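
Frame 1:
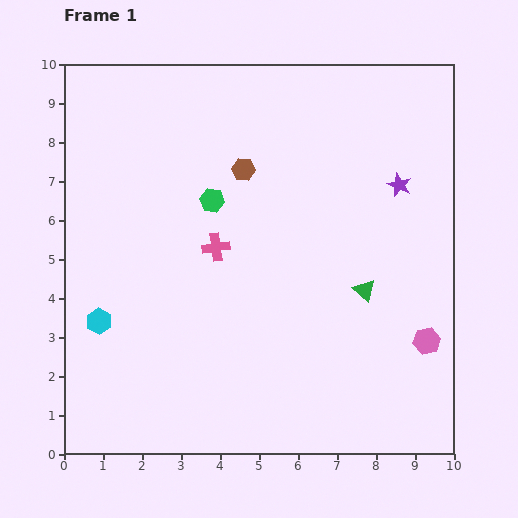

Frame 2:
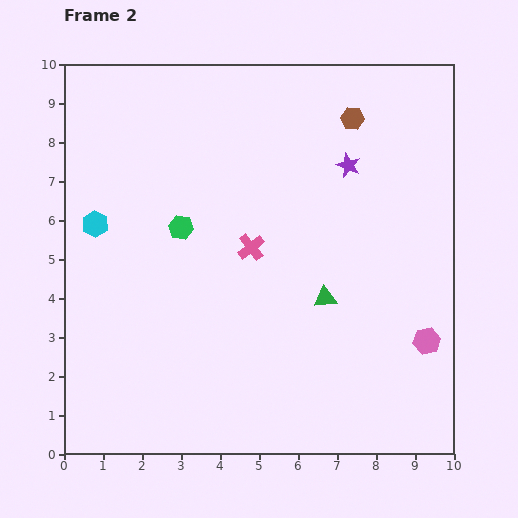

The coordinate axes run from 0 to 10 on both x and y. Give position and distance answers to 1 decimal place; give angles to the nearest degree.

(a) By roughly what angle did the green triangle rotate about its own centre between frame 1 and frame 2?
48° counter-clockwise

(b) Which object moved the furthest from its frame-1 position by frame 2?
the brown hexagon

(moved 3.1; next 2.5)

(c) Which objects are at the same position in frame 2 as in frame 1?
the pink hexagon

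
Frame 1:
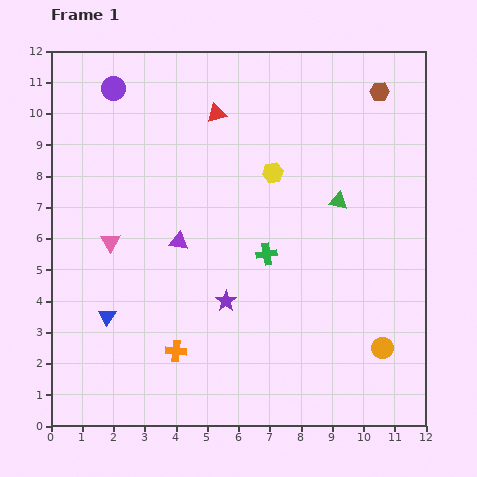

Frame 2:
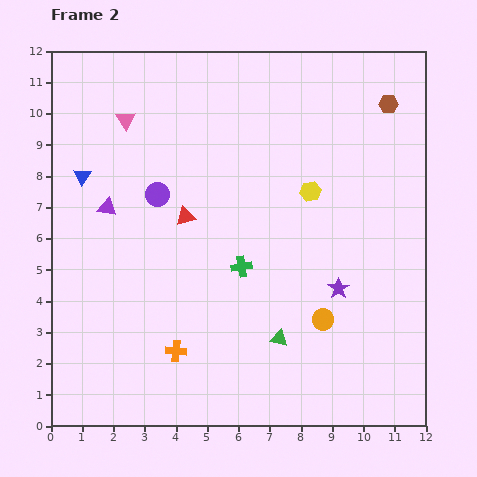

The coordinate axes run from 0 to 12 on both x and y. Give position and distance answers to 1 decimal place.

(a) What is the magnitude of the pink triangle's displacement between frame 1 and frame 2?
3.9

The pink triangle moved from (1.9, 5.9) to (2.4, 9.8), a distance of √(0.5² + 3.9²) ≈ 3.9.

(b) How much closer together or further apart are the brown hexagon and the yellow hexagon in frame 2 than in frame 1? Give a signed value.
-0.5

Distance in frame 1: 4.3. Distance in frame 2: 3.8.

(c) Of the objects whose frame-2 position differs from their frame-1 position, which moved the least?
the brown hexagon

(moved 0.5)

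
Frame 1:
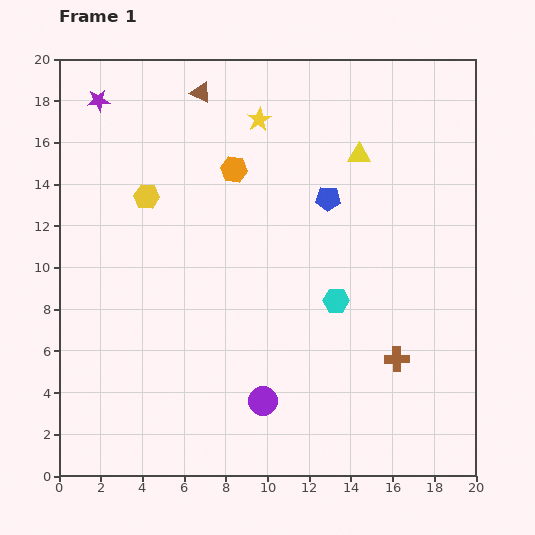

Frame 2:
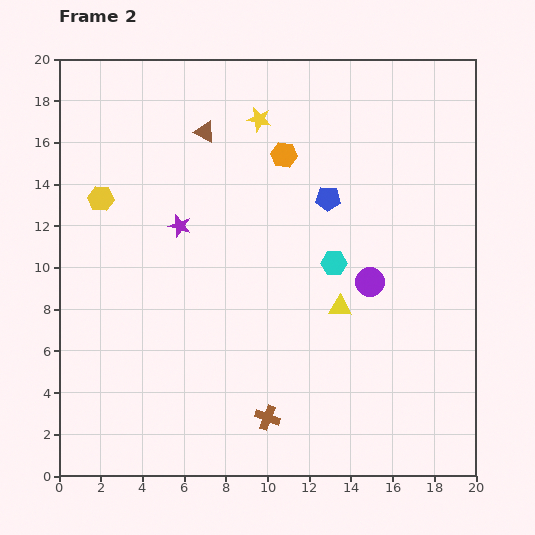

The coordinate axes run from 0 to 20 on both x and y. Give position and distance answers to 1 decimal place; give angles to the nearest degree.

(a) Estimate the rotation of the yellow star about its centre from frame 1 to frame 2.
30° counter-clockwise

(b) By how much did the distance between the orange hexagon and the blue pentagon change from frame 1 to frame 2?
-1.7

Distance in frame 1: 4.7. Distance in frame 2: 3.0.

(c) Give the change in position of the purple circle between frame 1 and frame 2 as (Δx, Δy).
(5.1, 5.7)

The purple circle was at (9.8, 3.6) in frame 1 and (14.9, 9.3) in frame 2.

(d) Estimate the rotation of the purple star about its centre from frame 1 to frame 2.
22° clockwise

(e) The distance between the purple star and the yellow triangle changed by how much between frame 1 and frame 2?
-4.2

Distance in frame 1: 12.8. Distance in frame 2: 8.6.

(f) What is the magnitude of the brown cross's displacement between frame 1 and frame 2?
6.8

The brown cross moved from (16.2, 5.6) to (10.0, 2.8), a distance of √(6.2² + 2.8²) ≈ 6.8.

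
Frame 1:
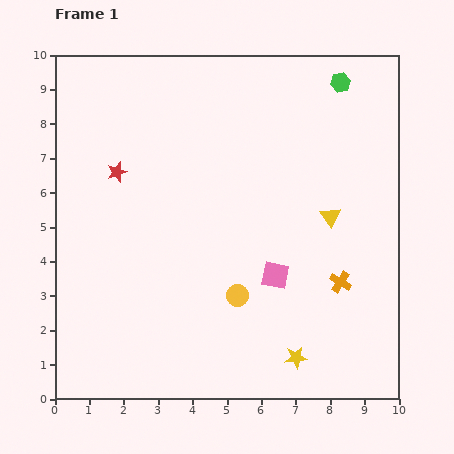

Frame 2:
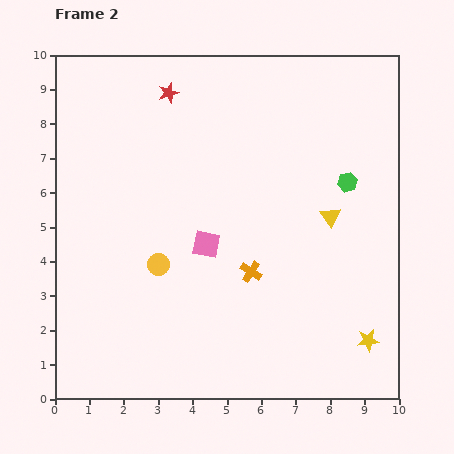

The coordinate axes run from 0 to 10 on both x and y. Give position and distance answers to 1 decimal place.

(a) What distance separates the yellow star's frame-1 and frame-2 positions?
2.2

The yellow star moved from (7.0, 1.2) to (9.1, 1.7), a distance of √(2.1² + 0.5²) ≈ 2.2.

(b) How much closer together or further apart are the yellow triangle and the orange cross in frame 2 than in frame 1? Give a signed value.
+0.9

Distance in frame 1: 1.9. Distance in frame 2: 2.8.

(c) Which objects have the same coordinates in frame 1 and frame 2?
the yellow triangle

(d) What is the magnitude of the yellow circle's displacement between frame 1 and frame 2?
2.5

The yellow circle moved from (5.3, 3.0) to (3.0, 3.9), a distance of √(2.3² + 0.9²) ≈ 2.5.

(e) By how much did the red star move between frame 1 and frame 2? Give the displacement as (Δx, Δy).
(1.5, 2.3)

The red star was at (1.8, 6.6) in frame 1 and (3.3, 8.9) in frame 2.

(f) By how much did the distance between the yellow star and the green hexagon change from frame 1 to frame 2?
-3.5

Distance in frame 1: 8.1. Distance in frame 2: 4.6.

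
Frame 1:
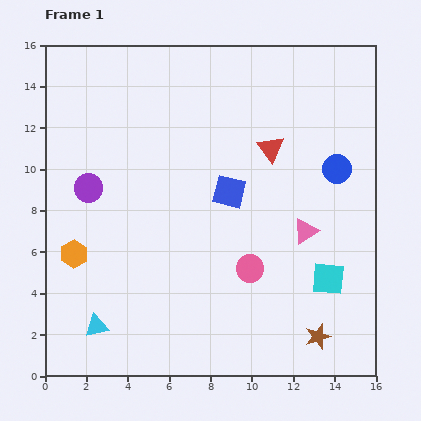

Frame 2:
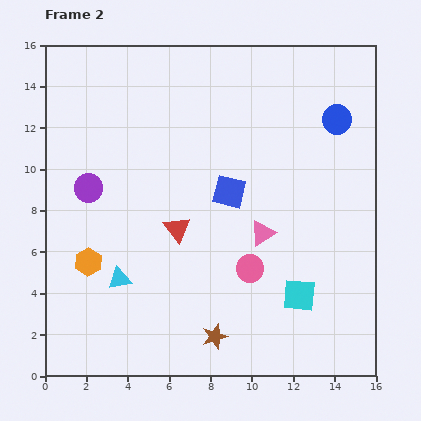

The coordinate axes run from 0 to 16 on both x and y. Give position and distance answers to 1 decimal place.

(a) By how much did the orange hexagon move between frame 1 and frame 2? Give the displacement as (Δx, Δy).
(0.7, -0.4)

The orange hexagon was at (1.4, 5.9) in frame 1 and (2.1, 5.5) in frame 2.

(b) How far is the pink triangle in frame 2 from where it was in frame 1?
2.1

The pink triangle moved from (12.6, 7.0) to (10.5, 6.9), a distance of √(2.1² + 0.1²) ≈ 2.1.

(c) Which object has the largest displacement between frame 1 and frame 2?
the red triangle

(moved 6.0; next 5.0)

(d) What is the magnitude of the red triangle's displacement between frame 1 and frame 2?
6.0

The red triangle moved from (10.9, 11.0) to (6.4, 7.1), a distance of √(4.5² + 3.9²) ≈ 6.0.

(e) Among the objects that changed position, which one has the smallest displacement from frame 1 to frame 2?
the orange hexagon

(moved 0.8)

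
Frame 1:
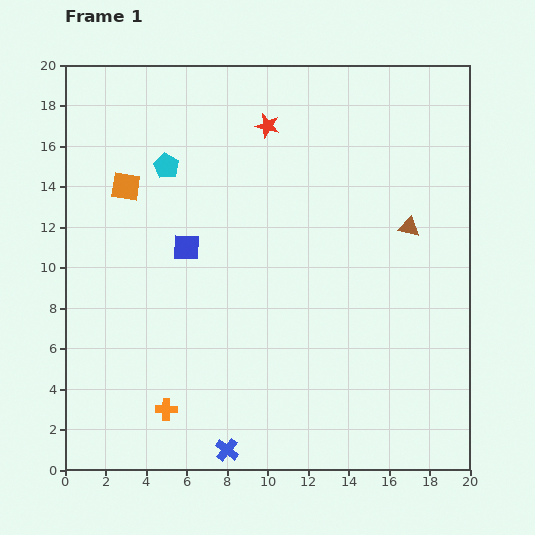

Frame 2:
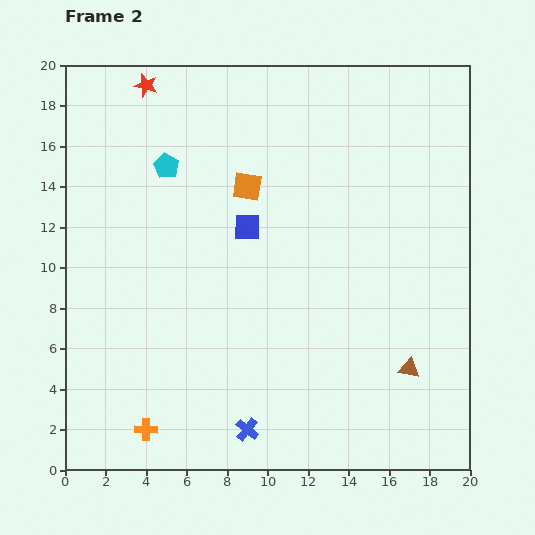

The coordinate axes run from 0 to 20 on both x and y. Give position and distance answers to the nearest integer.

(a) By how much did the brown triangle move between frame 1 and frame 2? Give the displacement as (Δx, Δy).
(0, -7)

The brown triangle was at (17, 12) in frame 1 and (17, 5) in frame 2.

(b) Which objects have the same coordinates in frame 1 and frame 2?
the cyan pentagon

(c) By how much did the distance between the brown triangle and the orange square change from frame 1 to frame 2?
-2

Distance in frame 1: 14. Distance in frame 2: 12.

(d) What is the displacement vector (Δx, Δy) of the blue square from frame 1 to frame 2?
(3, 1)

The blue square was at (6, 11) in frame 1 and (9, 12) in frame 2.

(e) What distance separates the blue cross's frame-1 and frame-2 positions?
1

The blue cross moved from (8, 1) to (9, 2), a distance of √(1² + 1²) ≈ 1.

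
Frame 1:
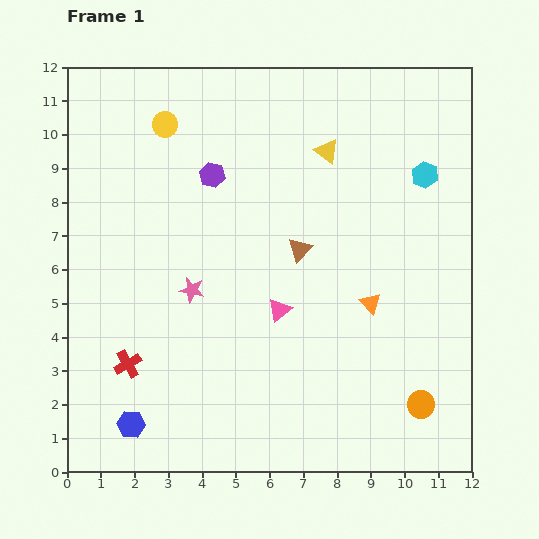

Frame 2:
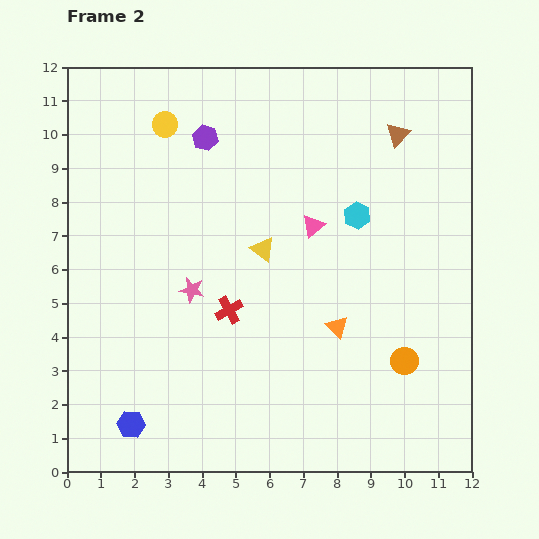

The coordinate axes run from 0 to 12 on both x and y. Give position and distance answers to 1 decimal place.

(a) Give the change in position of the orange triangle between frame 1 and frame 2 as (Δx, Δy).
(-1.0, -0.7)

The orange triangle was at (9.0, 5.0) in frame 1 and (8.0, 4.3) in frame 2.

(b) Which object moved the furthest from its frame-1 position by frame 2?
the brown triangle

(moved 4.5; next 3.5)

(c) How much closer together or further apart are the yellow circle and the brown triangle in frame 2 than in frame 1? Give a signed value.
+1.5

Distance in frame 1: 5.4. Distance in frame 2: 6.9.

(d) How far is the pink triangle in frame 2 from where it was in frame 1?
2.7

The pink triangle moved from (6.3, 4.8) to (7.3, 7.3), a distance of √(1.0² + 2.5²) ≈ 2.7.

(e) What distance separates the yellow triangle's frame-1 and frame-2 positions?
3.5

The yellow triangle moved from (7.7, 9.5) to (5.8, 6.6), a distance of √(1.9² + 2.9²) ≈ 3.5.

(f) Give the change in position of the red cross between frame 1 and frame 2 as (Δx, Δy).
(3.0, 1.6)

The red cross was at (1.8, 3.2) in frame 1 and (4.8, 4.8) in frame 2.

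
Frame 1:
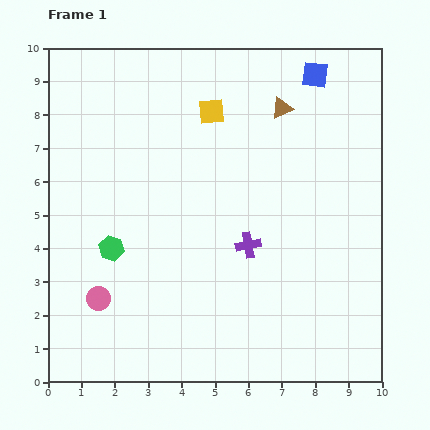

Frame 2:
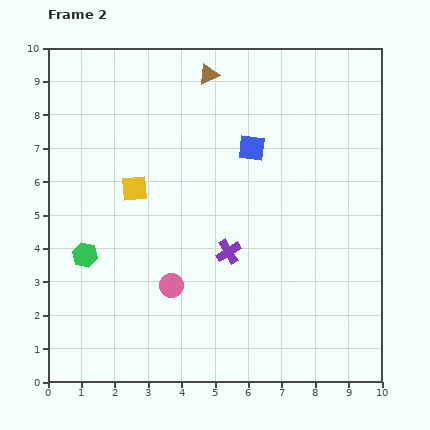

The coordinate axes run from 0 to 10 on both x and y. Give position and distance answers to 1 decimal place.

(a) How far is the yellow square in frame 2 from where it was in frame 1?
3.3

The yellow square moved from (4.9, 8.1) to (2.6, 5.8), a distance of √(2.3² + 2.3²) ≈ 3.3.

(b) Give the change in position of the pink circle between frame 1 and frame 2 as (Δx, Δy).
(2.2, 0.4)

The pink circle was at (1.5, 2.5) in frame 1 and (3.7, 2.9) in frame 2.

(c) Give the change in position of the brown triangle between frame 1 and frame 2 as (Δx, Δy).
(-2.2, 1.0)

The brown triangle was at (7.0, 8.2) in frame 1 and (4.8, 9.2) in frame 2.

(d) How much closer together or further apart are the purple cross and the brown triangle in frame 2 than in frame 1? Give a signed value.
+1.1

Distance in frame 1: 4.2. Distance in frame 2: 5.3.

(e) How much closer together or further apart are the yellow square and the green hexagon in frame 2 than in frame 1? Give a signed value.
-2.6

Distance in frame 1: 5.1. Distance in frame 2: 2.5.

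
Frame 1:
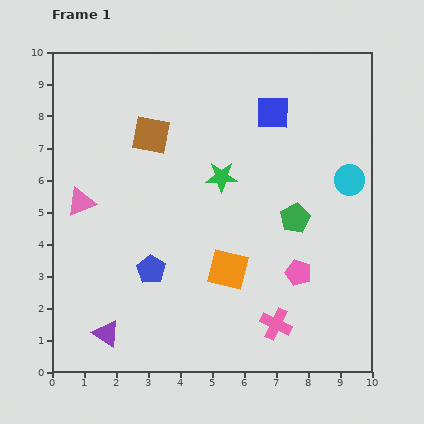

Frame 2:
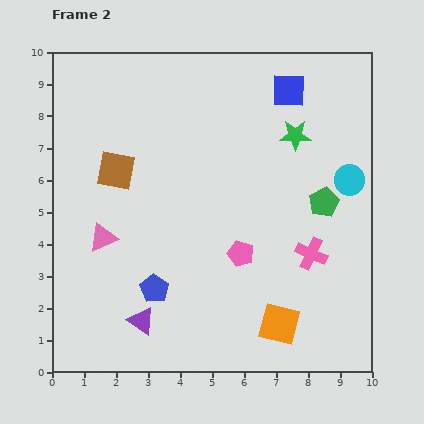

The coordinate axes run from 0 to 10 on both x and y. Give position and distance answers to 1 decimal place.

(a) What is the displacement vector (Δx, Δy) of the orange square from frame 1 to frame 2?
(1.6, -1.7)

The orange square was at (5.5, 3.2) in frame 1 and (7.1, 1.5) in frame 2.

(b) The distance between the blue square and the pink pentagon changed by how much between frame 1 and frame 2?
+0.2

Distance in frame 1: 5.1. Distance in frame 2: 5.3.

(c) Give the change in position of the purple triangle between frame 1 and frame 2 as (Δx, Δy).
(1.1, 0.4)

The purple triangle was at (1.7, 1.2) in frame 1 and (2.8, 1.6) in frame 2.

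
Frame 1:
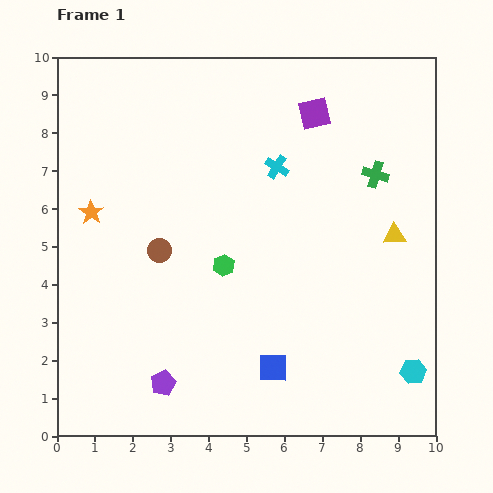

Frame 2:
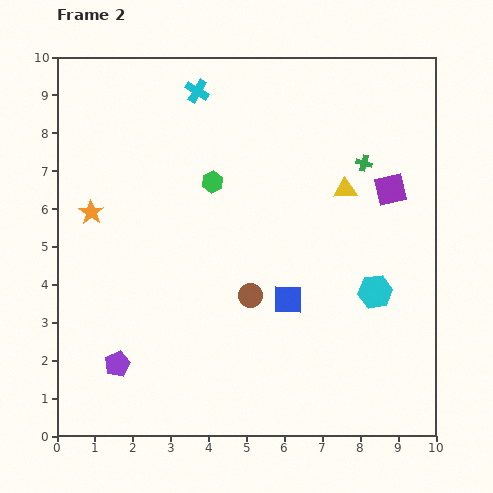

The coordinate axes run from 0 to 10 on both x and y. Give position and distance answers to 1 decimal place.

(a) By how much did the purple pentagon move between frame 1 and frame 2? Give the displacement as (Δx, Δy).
(-1.2, 0.5)

The purple pentagon was at (2.8, 1.4) in frame 1 and (1.6, 1.9) in frame 2.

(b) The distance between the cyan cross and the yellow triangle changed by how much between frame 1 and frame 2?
+1.1

Distance in frame 1: 3.6. Distance in frame 2: 4.7.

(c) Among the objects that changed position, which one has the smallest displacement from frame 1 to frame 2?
the green cross

(moved 0.4)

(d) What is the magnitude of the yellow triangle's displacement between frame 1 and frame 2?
1.8

The yellow triangle moved from (8.9, 5.3) to (7.6, 6.5), a distance of √(1.3² + 1.2²) ≈ 1.8.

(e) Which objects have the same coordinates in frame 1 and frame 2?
the orange star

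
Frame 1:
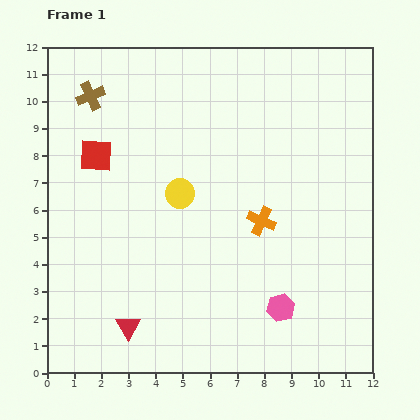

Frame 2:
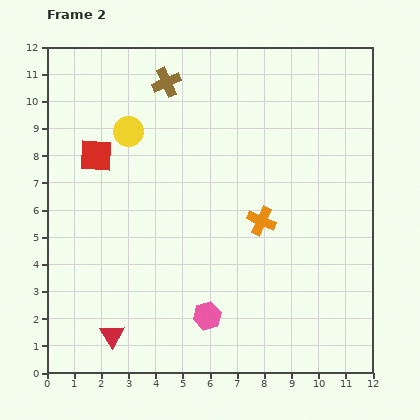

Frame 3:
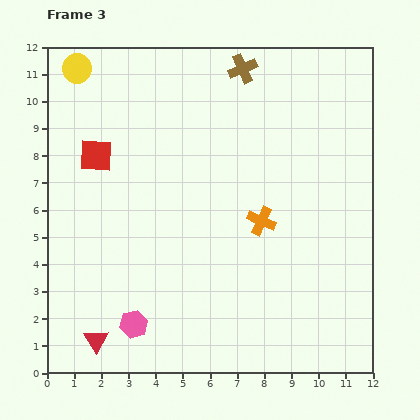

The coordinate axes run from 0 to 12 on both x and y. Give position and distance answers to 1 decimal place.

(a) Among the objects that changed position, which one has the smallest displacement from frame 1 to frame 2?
the red triangle

(moved 0.7)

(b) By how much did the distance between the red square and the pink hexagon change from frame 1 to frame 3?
-2.4

Distance in frame 1: 8.8. Distance in frame 3: 6.4.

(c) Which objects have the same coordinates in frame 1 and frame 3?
the red square, the orange cross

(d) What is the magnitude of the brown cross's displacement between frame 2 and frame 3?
2.8

The brown cross moved from (4.4, 10.7) to (7.2, 11.2), a distance of √(2.8² + 0.5²) ≈ 2.8.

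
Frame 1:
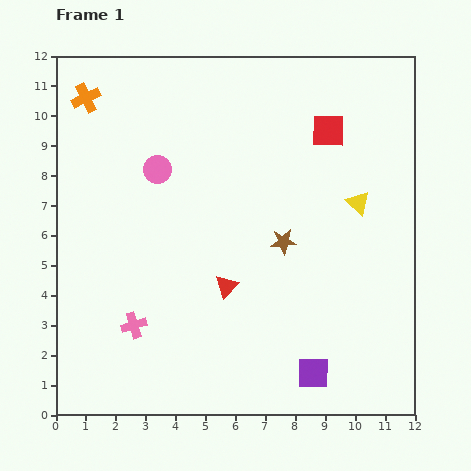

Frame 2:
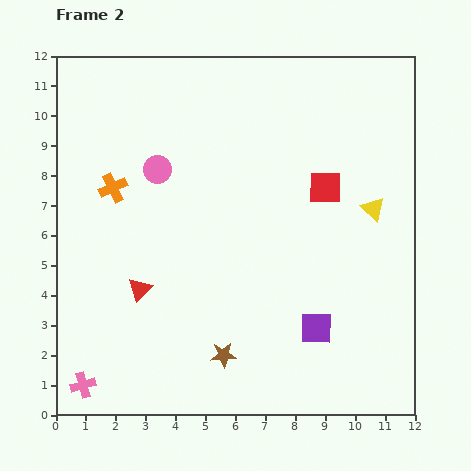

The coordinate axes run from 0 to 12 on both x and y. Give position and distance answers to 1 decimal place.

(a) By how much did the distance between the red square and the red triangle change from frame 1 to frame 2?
+0.9

Distance in frame 1: 6.2. Distance in frame 2: 7.1.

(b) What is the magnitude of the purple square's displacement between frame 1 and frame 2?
1.5

The purple square moved from (8.6, 1.4) to (8.7, 2.9), a distance of √(0.1² + 1.5²) ≈ 1.5.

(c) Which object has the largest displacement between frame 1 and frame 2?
the brown star

(moved 4.3; next 3.1)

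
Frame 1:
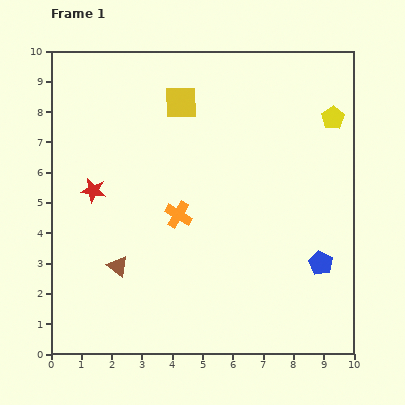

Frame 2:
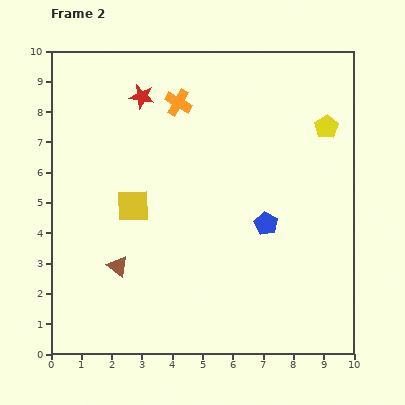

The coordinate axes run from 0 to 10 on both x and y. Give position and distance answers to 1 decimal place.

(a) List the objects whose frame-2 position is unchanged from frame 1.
the brown triangle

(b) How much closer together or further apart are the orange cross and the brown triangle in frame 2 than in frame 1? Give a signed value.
+3.2

Distance in frame 1: 2.6. Distance in frame 2: 5.8.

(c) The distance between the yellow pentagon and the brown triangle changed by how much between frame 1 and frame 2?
-0.3

Distance in frame 1: 8.6. Distance in frame 2: 8.3.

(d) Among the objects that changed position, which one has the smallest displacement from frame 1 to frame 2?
the yellow pentagon

(moved 0.4)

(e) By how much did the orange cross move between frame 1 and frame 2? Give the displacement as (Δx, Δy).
(0.0, 3.7)

The orange cross was at (4.2, 4.6) in frame 1 and (4.2, 8.3) in frame 2.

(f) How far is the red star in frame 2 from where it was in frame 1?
3.5

The red star moved from (1.4, 5.4) to (3.0, 8.5), a distance of √(1.6² + 3.1²) ≈ 3.5.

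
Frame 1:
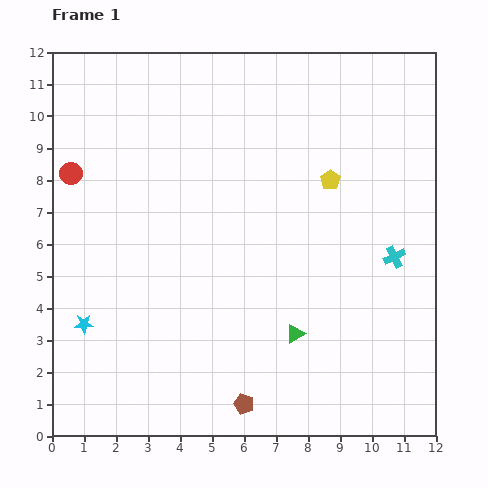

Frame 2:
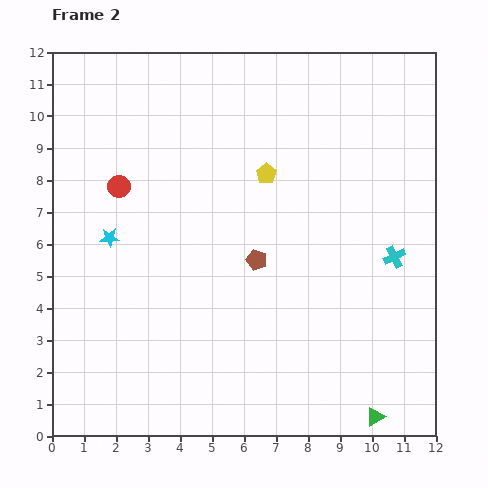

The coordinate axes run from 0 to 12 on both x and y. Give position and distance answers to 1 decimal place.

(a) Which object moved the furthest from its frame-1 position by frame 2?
the brown pentagon

(moved 4.5; next 3.6)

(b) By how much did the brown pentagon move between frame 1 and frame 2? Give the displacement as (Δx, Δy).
(0.4, 4.5)

The brown pentagon was at (6.0, 1.0) in frame 1 and (6.4, 5.5) in frame 2.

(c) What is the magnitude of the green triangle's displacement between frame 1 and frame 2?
3.6

The green triangle moved from (7.6, 3.2) to (10.1, 0.6), a distance of √(2.5² + 2.6²) ≈ 3.6.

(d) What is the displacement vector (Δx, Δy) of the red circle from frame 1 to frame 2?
(1.5, -0.4)

The red circle was at (0.6, 8.2) in frame 1 and (2.1, 7.8) in frame 2.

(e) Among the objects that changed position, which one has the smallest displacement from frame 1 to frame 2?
the red circle

(moved 1.6)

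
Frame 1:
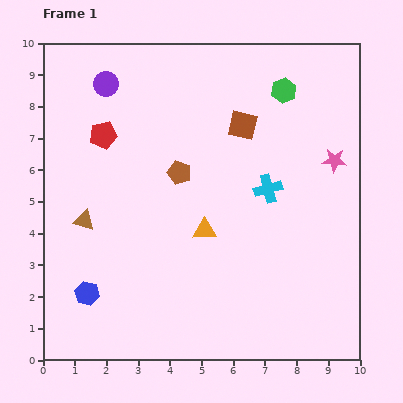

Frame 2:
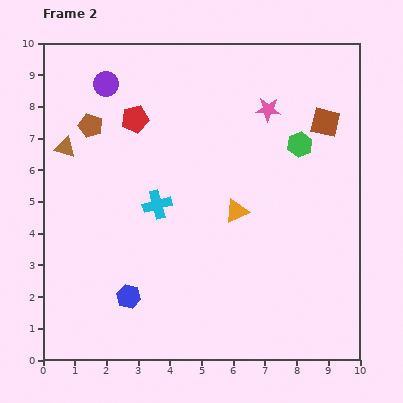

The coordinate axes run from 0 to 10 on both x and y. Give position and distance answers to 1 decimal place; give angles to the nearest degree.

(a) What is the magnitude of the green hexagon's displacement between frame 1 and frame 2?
1.8

The green hexagon moved from (7.6, 8.5) to (8.1, 6.8), a distance of √(0.5² + 1.7²) ≈ 1.8.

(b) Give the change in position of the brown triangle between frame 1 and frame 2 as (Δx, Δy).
(-0.6, 2.3)

The brown triangle was at (1.3, 4.4) in frame 1 and (0.7, 6.7) in frame 2.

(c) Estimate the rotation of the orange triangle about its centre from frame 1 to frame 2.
21° counter-clockwise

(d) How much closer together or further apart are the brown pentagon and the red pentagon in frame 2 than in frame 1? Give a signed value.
-1.3

Distance in frame 1: 2.7. Distance in frame 2: 1.4.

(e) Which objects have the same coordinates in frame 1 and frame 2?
the purple circle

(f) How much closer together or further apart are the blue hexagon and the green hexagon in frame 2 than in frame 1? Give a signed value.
-1.7

Distance in frame 1: 8.9. Distance in frame 2: 7.2.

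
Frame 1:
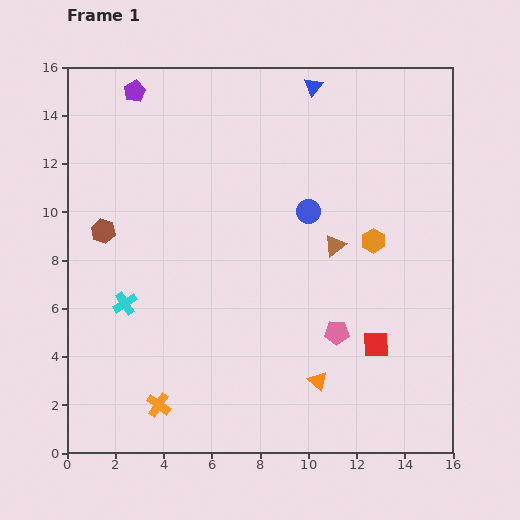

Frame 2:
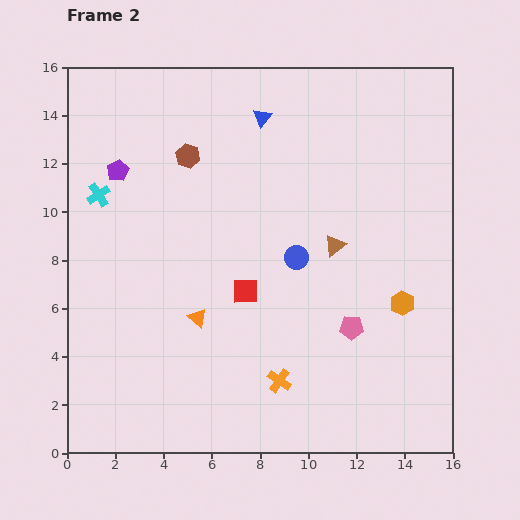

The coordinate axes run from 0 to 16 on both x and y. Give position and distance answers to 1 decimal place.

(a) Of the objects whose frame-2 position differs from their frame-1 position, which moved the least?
the pink pentagon

(moved 0.6)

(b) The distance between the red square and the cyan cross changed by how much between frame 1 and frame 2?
-3.2

Distance in frame 1: 10.5. Distance in frame 2: 7.3.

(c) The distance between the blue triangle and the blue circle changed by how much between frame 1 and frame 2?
+0.8

Distance in frame 1: 5.2. Distance in frame 2: 6.0.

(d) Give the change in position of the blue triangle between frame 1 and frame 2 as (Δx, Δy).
(-2.1, -1.3)

The blue triangle was at (10.2, 15.2) in frame 1 and (8.1, 13.9) in frame 2.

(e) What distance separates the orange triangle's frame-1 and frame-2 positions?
5.6

The orange triangle moved from (10.4, 3.0) to (5.4, 5.6), a distance of √(5.0² + 2.6²) ≈ 5.6.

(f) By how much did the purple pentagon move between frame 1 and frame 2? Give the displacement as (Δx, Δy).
(-0.7, -3.3)

The purple pentagon was at (2.8, 15.0) in frame 1 and (2.1, 11.7) in frame 2.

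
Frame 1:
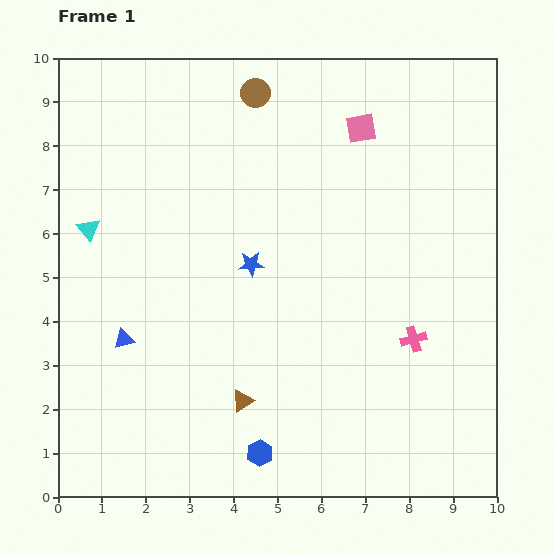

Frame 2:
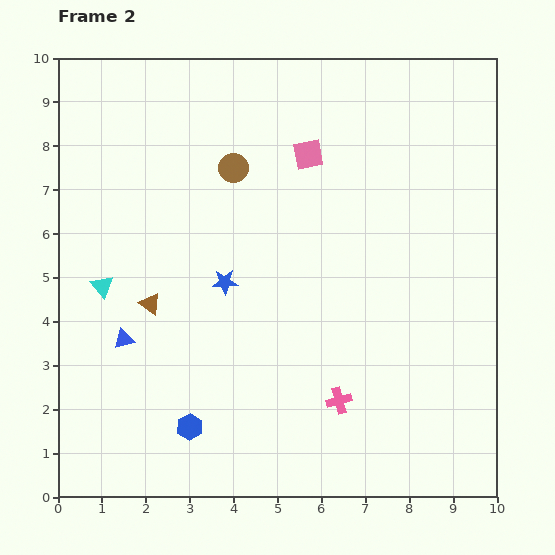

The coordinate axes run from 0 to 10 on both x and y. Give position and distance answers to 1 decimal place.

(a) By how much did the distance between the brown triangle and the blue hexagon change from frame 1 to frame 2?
+1.6

Distance in frame 1: 1.3. Distance in frame 2: 2.9.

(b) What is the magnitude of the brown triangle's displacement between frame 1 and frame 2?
3.0

The brown triangle moved from (4.2, 2.2) to (2.1, 4.4), a distance of √(2.1² + 2.2²) ≈ 3.0.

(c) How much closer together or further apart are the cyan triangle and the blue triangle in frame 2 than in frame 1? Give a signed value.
-1.3

Distance in frame 1: 2.6. Distance in frame 2: 1.3.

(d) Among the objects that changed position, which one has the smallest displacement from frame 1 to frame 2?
the blue star

(moved 0.7)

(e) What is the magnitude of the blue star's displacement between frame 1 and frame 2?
0.7

The blue star moved from (4.4, 5.3) to (3.8, 4.9), a distance of √(0.6² + 0.4²) ≈ 0.7.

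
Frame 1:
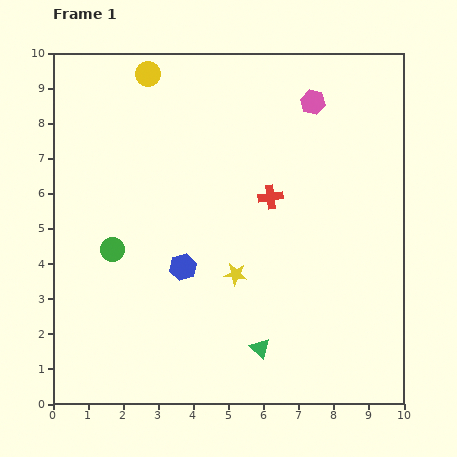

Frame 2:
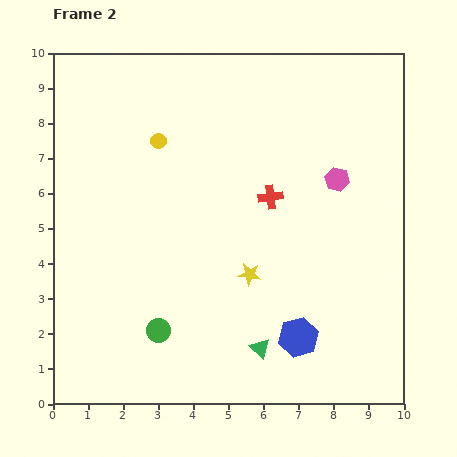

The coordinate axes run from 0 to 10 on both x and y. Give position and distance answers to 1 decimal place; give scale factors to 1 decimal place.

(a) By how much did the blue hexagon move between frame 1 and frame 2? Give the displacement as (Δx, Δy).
(3.3, -2.0)

The blue hexagon was at (3.7, 3.9) in frame 1 and (7.0, 1.9) in frame 2.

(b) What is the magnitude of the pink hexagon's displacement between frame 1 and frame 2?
2.3

The pink hexagon moved from (7.4, 8.6) to (8.1, 6.4), a distance of √(0.7² + 2.2²) ≈ 2.3.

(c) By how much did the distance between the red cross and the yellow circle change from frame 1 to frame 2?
-1.3

Distance in frame 1: 4.9. Distance in frame 2: 3.6.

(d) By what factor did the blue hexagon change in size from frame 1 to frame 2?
1.5×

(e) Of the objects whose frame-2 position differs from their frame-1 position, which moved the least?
the yellow star

(moved 0.4)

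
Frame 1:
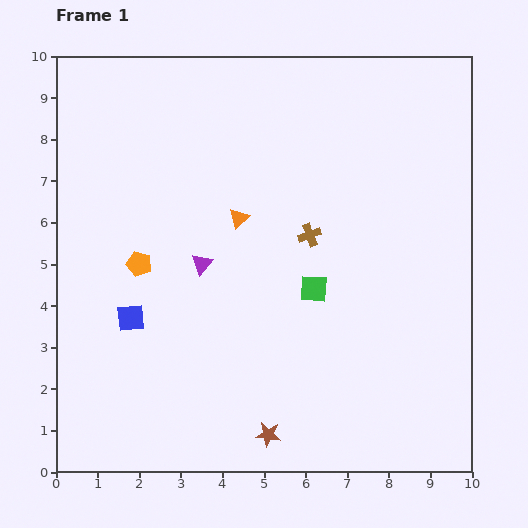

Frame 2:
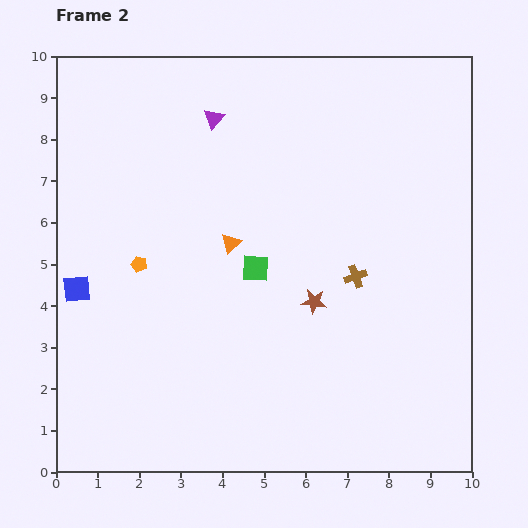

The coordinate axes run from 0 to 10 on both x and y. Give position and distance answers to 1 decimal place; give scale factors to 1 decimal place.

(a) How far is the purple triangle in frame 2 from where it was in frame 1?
3.5

The purple triangle moved from (3.5, 5.0) to (3.8, 8.5), a distance of √(0.3² + 3.5²) ≈ 3.5.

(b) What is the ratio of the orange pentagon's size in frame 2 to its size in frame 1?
0.6×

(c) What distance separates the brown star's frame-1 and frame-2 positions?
3.4

The brown star moved from (5.1, 0.9) to (6.2, 4.1), a distance of √(1.1² + 3.2²) ≈ 3.4.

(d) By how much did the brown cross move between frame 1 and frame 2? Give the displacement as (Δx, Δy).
(1.1, -1.0)

The brown cross was at (6.1, 5.7) in frame 1 and (7.2, 4.7) in frame 2.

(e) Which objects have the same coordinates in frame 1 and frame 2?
the orange pentagon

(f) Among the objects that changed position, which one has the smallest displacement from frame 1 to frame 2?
the orange triangle

(moved 0.6)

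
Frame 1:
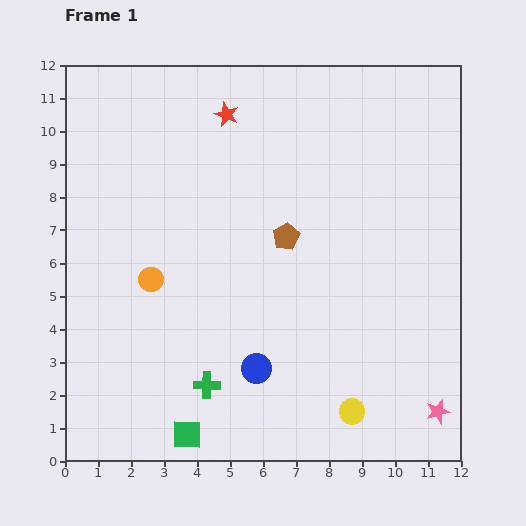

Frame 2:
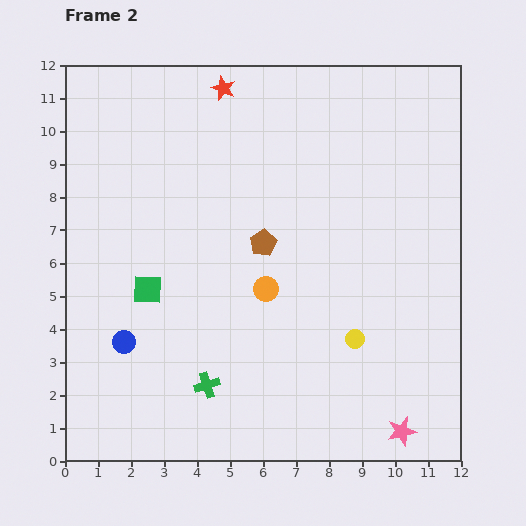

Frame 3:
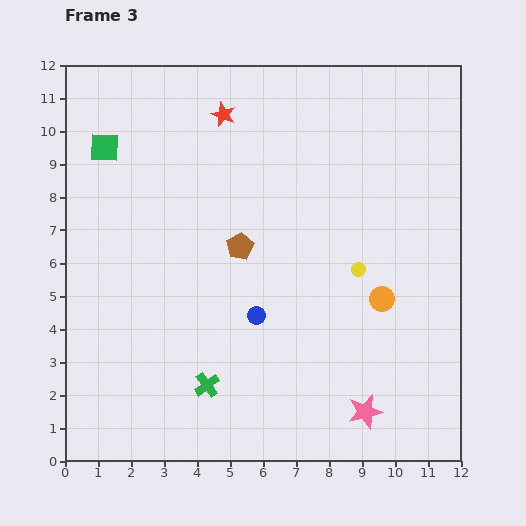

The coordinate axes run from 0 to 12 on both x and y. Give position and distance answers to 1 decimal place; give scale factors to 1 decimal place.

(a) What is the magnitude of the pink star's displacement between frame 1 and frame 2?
1.3

The pink star moved from (11.3, 1.5) to (10.2, 0.9), a distance of √(1.1² + 0.6²) ≈ 1.3.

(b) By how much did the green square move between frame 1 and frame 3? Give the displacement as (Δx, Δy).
(-2.5, 8.7)

The green square was at (3.7, 0.8) in frame 1 and (1.2, 9.5) in frame 3.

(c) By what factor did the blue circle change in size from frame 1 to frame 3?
0.6×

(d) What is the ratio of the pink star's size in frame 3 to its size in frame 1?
1.4×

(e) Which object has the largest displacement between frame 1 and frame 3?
the green square

(moved 9.1; next 7.0)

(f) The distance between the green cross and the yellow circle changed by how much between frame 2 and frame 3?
+1.1

Distance in frame 2: 4.7. Distance in frame 3: 5.8.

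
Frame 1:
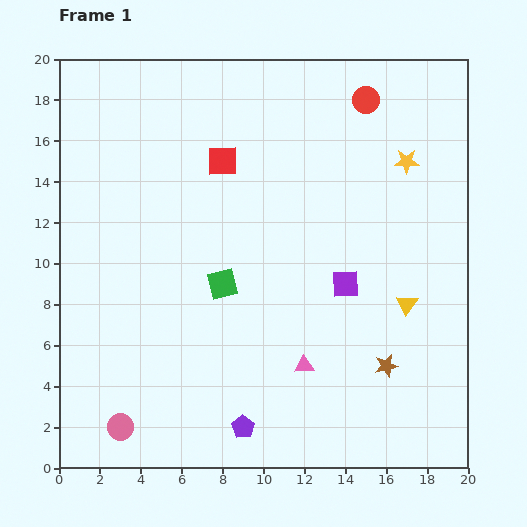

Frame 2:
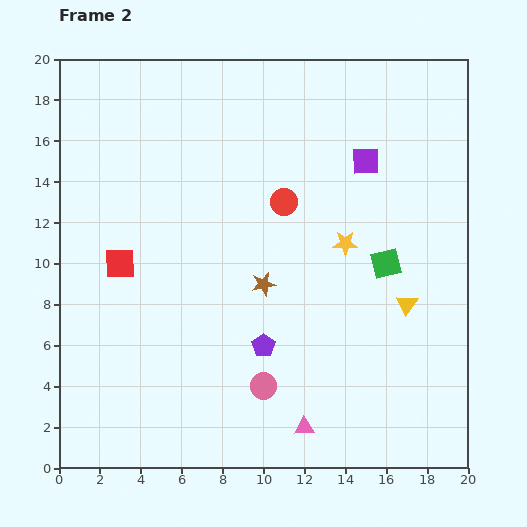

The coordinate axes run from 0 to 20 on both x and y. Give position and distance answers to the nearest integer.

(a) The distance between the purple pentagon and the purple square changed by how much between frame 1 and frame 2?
+1

Distance in frame 1: 9. Distance in frame 2: 10.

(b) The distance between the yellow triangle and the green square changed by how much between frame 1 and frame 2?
-7

Distance in frame 1: 9. Distance in frame 2: 2.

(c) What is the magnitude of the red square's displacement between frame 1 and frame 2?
7

The red square moved from (8, 15) to (3, 10), a distance of √(5² + 5²) ≈ 7.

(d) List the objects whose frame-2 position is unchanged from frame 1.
the yellow triangle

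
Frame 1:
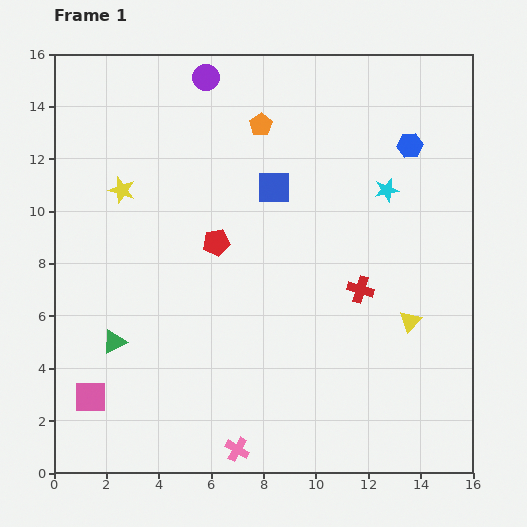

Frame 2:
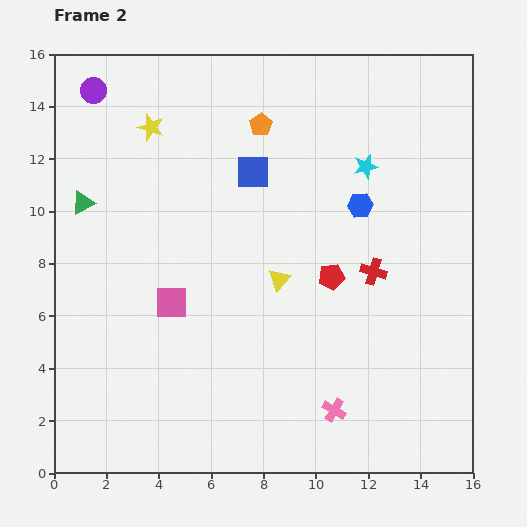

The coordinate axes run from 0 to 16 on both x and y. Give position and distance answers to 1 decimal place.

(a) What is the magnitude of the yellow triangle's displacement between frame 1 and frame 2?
5.2

The yellow triangle moved from (13.6, 5.8) to (8.6, 7.4), a distance of √(5.0² + 1.6²) ≈ 5.2.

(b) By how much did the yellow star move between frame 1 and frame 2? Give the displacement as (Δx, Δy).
(1.1, 2.4)

The yellow star was at (2.6, 10.8) in frame 1 and (3.7, 13.2) in frame 2.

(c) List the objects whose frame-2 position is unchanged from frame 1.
the orange pentagon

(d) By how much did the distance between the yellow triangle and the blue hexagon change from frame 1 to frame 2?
-2.5

Distance in frame 1: 6.7. Distance in frame 2: 4.2.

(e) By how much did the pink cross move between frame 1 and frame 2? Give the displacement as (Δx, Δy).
(3.7, 1.5)

The pink cross was at (7.0, 0.9) in frame 1 and (10.7, 2.4) in frame 2.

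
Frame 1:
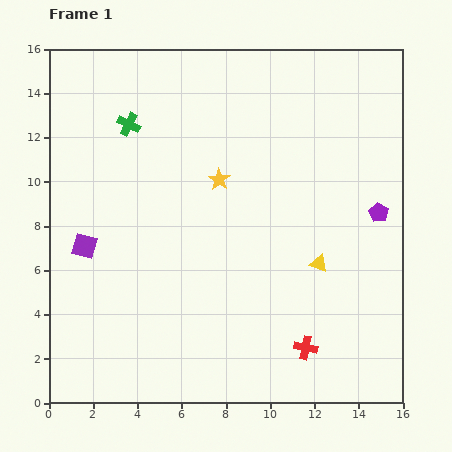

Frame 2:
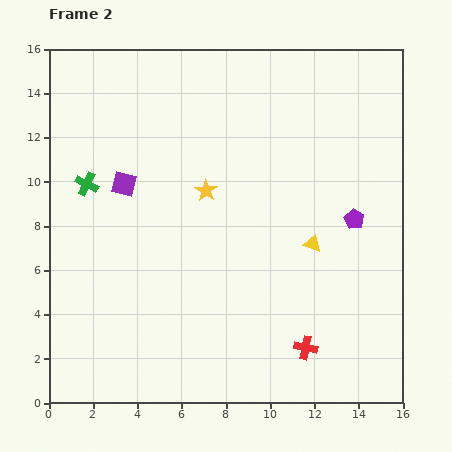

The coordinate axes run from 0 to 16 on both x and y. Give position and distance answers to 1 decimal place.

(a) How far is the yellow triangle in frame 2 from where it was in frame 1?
0.9

The yellow triangle moved from (12.2, 6.3) to (11.9, 7.2), a distance of √(0.3² + 0.9²) ≈ 0.9.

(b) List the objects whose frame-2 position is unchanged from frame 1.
the red cross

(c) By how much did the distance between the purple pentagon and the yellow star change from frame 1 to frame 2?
-0.6

Distance in frame 1: 7.4. Distance in frame 2: 6.8.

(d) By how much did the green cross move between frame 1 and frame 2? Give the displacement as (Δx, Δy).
(-1.9, -2.7)

The green cross was at (3.6, 12.6) in frame 1 and (1.7, 9.9) in frame 2.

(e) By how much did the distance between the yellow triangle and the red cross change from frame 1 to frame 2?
+0.9

Distance in frame 1: 3.8. Distance in frame 2: 4.7.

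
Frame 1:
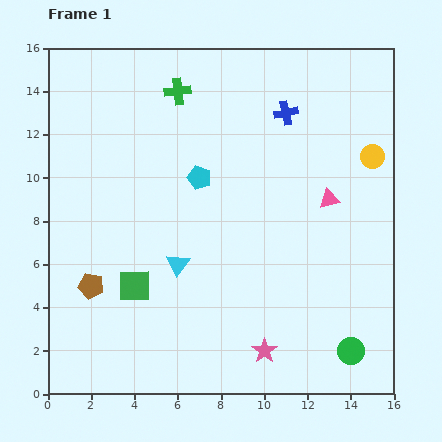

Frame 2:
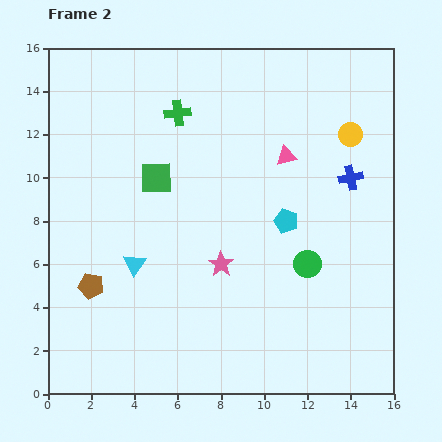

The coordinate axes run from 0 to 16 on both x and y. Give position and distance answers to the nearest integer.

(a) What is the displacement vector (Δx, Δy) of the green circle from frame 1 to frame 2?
(-2, 4)

The green circle was at (14, 2) in frame 1 and (12, 6) in frame 2.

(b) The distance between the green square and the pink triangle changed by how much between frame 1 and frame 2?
-4

Distance in frame 1: 10. Distance in frame 2: 6.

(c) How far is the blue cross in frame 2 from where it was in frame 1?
4

The blue cross moved from (11, 13) to (14, 10), a distance of √(3² + 3²) ≈ 4.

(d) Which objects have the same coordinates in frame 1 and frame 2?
the brown pentagon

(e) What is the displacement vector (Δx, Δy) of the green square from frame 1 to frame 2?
(1, 5)

The green square was at (4, 5) in frame 1 and (5, 10) in frame 2.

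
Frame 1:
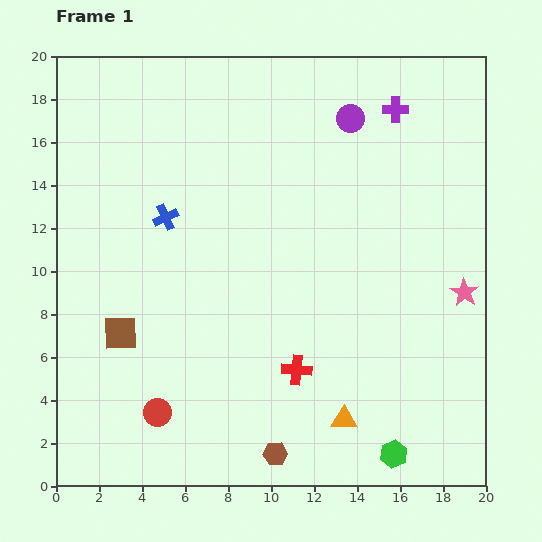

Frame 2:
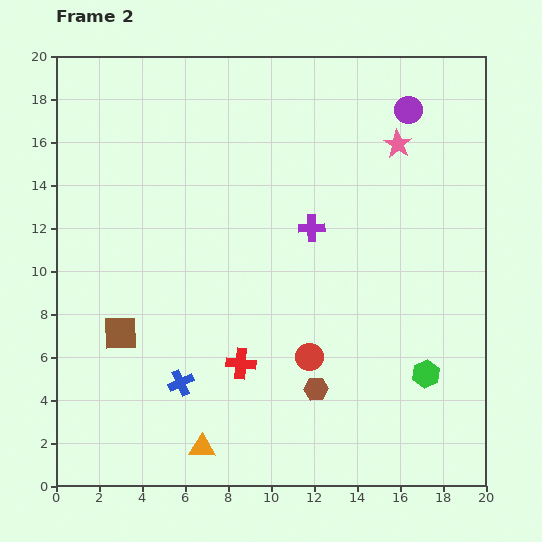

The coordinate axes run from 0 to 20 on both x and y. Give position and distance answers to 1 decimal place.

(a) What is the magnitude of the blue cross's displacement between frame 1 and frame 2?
7.7

The blue cross moved from (5.1, 12.5) to (5.8, 4.8), a distance of √(0.7² + 7.7²) ≈ 7.7.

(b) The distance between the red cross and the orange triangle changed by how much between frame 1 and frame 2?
+1.1

Distance in frame 1: 3.2. Distance in frame 2: 4.3.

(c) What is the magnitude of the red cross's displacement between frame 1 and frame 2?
2.6

The red cross moved from (11.2, 5.4) to (8.6, 5.7), a distance of √(2.6² + 0.3²) ≈ 2.6.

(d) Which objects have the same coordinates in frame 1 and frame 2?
the brown square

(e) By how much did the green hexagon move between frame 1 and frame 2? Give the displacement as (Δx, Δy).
(1.5, 3.7)

The green hexagon was at (15.7, 1.5) in frame 1 and (17.2, 5.2) in frame 2.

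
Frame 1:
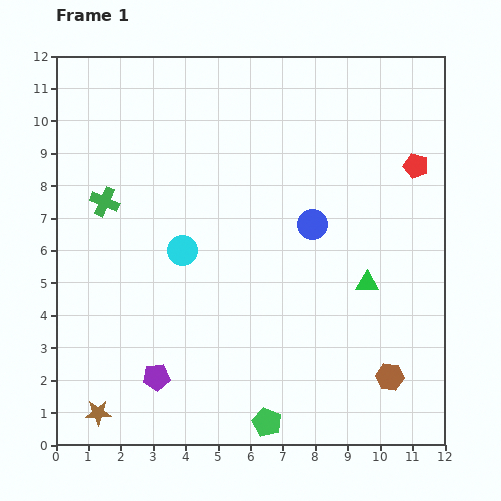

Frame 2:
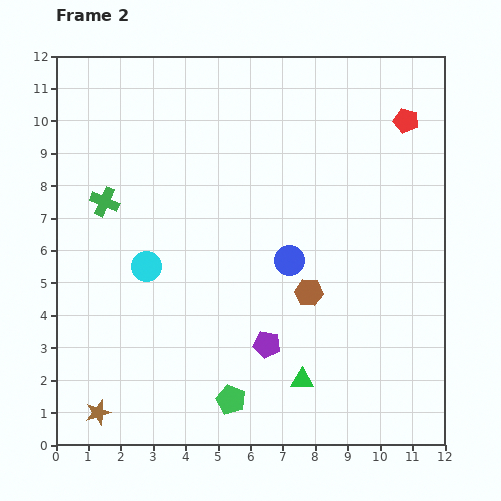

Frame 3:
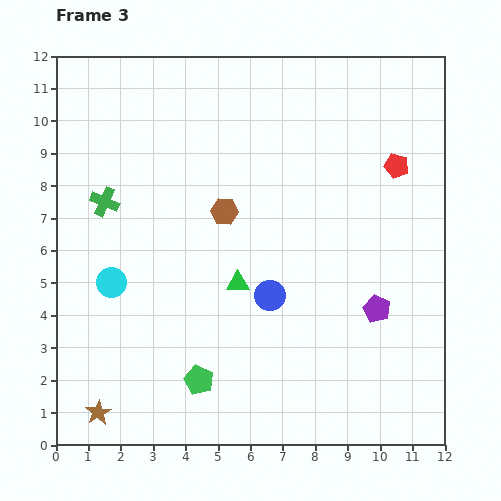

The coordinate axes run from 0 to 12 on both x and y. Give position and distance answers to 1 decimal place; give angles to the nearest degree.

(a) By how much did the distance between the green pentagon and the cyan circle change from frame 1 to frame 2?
-1.0

Distance in frame 1: 5.9. Distance in frame 2: 4.9.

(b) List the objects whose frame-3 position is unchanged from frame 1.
the green cross, the brown star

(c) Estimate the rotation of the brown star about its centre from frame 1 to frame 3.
30° counter-clockwise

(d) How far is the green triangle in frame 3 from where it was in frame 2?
3.6

The green triangle moved from (7.6, 2.0) to (5.6, 5.0), a distance of √(2.0² + 3.0²) ≈ 3.6.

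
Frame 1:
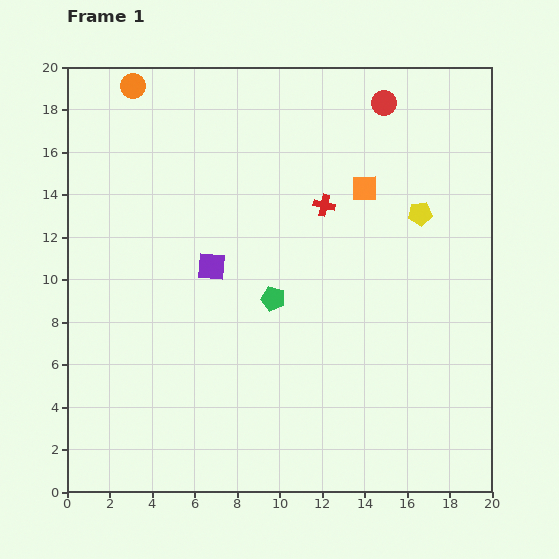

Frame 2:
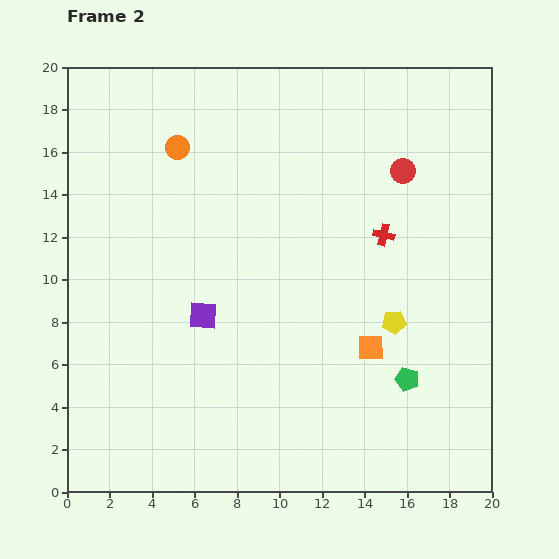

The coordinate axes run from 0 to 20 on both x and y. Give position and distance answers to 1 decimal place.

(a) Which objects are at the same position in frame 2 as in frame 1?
none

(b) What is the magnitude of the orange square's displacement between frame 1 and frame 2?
7.5

The orange square moved from (14.0, 14.3) to (14.3, 6.8), a distance of √(0.3² + 7.5²) ≈ 7.5.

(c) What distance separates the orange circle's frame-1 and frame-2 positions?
3.6

The orange circle moved from (3.1, 19.1) to (5.2, 16.2), a distance of √(2.1² + 2.9²) ≈ 3.6.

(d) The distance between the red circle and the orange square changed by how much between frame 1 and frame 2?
+4.3

Distance in frame 1: 4.1. Distance in frame 2: 8.4.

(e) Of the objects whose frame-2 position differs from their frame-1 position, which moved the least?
the purple square

(moved 2.3)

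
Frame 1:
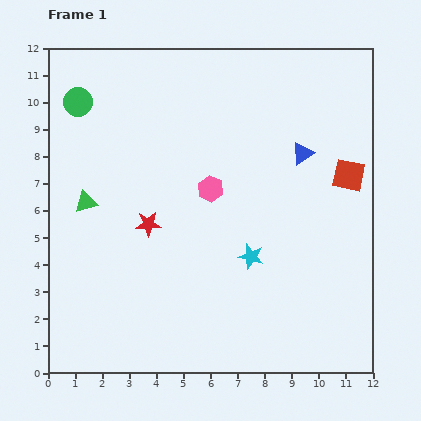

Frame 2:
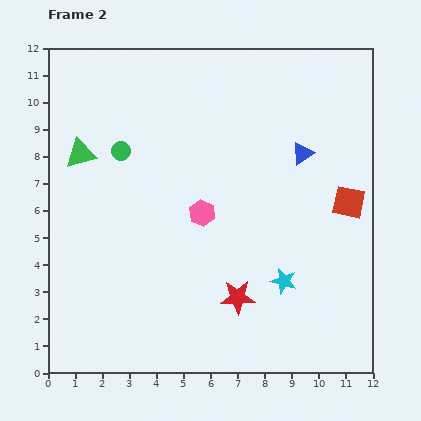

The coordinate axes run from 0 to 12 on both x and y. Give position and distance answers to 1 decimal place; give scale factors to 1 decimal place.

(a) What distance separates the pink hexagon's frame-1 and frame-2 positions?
0.9

The pink hexagon moved from (6.0, 6.8) to (5.7, 5.9), a distance of √(0.3² + 0.9²) ≈ 0.9.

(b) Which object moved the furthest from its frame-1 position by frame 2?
the red star

(moved 4.3; next 2.4)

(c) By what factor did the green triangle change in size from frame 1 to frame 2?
1.4×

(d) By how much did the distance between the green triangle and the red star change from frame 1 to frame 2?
+5.5

Distance in frame 1: 2.4. Distance in frame 2: 7.9.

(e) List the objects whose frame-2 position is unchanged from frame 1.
the blue triangle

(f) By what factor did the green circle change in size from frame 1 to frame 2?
0.6×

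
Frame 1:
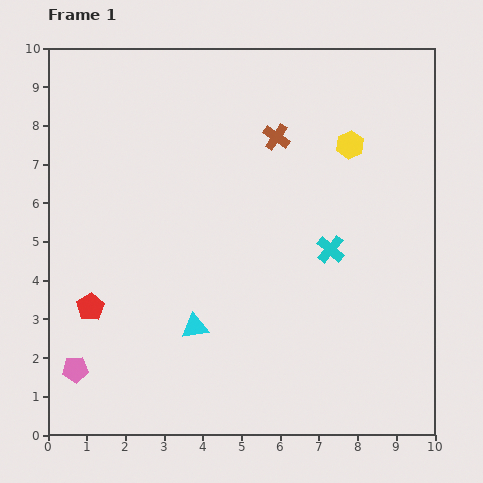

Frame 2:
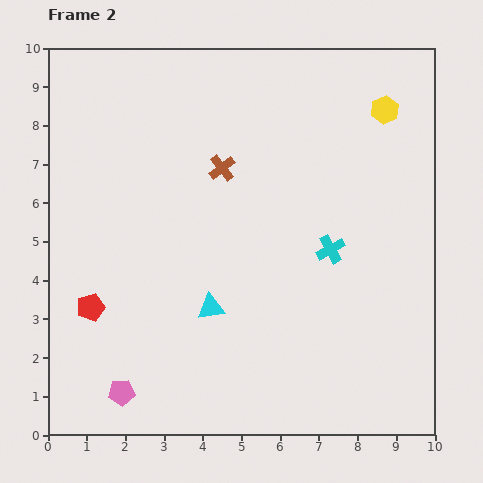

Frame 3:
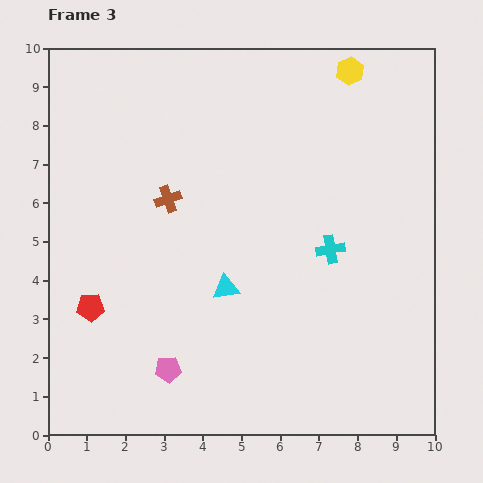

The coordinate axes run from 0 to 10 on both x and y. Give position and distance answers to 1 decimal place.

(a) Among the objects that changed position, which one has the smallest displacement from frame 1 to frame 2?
the cyan triangle

(moved 0.6)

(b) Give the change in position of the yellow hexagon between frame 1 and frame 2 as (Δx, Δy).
(0.9, 0.9)

The yellow hexagon was at (7.8, 7.5) in frame 1 and (8.7, 8.4) in frame 2.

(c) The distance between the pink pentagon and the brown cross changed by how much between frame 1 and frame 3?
-3.5

Distance in frame 1: 7.9. Distance in frame 3: 4.4.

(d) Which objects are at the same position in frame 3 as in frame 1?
the red pentagon, the cyan cross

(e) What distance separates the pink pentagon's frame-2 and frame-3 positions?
1.3

The pink pentagon moved from (1.9, 1.1) to (3.1, 1.7), a distance of √(1.2² + 0.6²) ≈ 1.3.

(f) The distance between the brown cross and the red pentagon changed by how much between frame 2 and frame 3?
-1.6

Distance in frame 2: 5.0. Distance in frame 3: 3.4.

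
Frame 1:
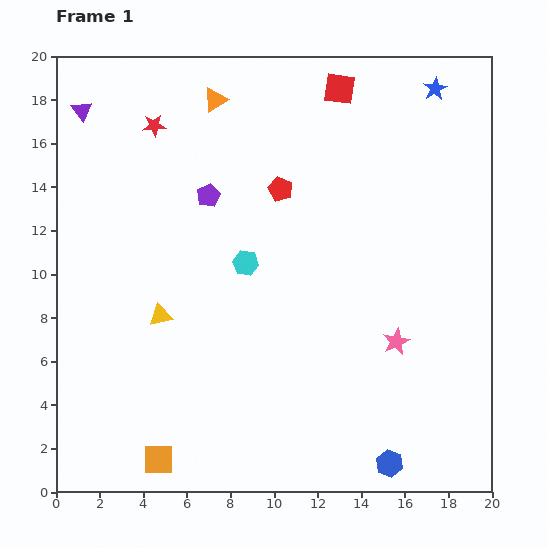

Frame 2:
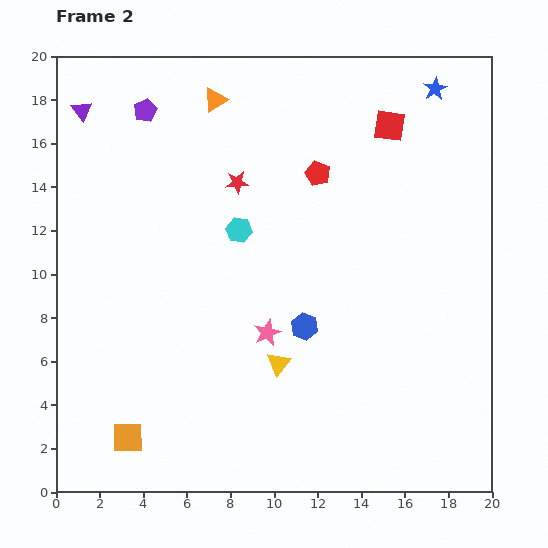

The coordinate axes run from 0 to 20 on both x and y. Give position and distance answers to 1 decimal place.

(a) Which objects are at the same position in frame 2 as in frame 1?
the orange triangle, the purple triangle, the blue star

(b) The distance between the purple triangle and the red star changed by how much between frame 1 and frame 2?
+4.4

Distance in frame 1: 3.4. Distance in frame 2: 7.8.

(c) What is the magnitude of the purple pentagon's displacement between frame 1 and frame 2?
4.9

The purple pentagon moved from (7.0, 13.6) to (4.1, 17.5), a distance of √(2.9² + 3.9²) ≈ 4.9.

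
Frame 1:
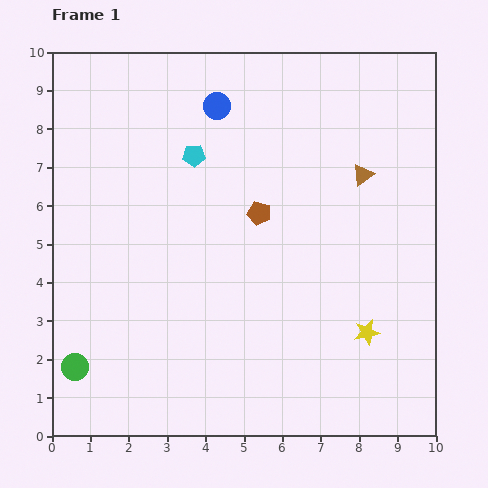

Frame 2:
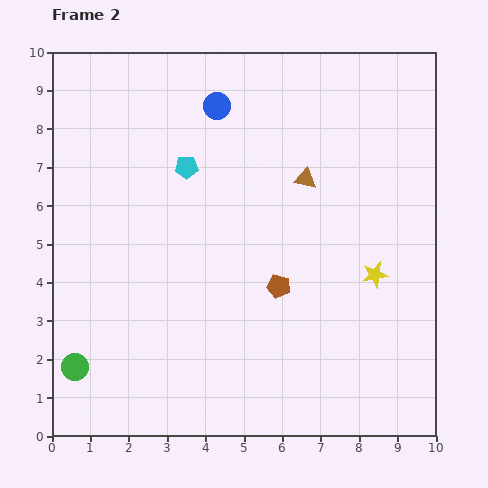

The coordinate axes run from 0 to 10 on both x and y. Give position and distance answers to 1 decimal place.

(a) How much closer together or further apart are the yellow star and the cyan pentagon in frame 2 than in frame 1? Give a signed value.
-0.8

Distance in frame 1: 6.4. Distance in frame 2: 5.6.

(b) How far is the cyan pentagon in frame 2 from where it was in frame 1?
0.4

The cyan pentagon moved from (3.7, 7.3) to (3.5, 7.0), a distance of √(0.2² + 0.3²) ≈ 0.4.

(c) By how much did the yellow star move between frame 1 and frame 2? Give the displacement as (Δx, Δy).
(0.2, 1.5)

The yellow star was at (8.2, 2.7) in frame 1 and (8.4, 4.2) in frame 2.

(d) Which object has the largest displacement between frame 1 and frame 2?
the brown pentagon

(moved 2.0; next 1.5)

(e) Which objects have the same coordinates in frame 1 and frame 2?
the green circle, the blue circle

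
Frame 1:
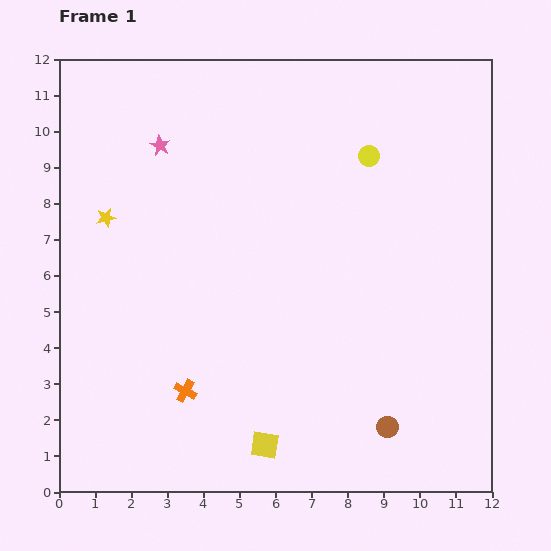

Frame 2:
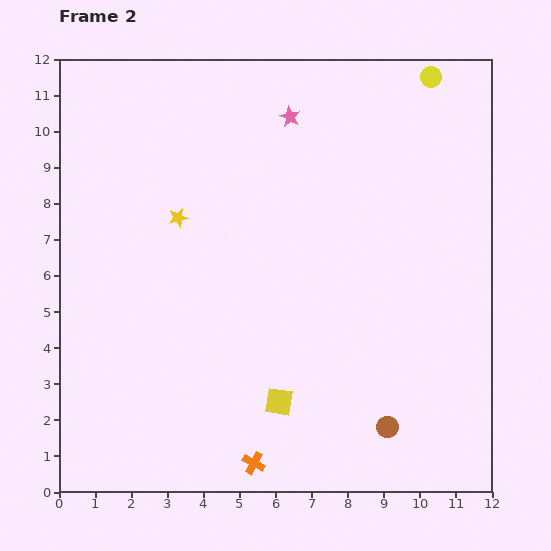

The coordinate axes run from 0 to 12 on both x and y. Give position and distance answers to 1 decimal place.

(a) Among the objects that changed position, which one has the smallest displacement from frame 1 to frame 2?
the yellow square

(moved 1.3)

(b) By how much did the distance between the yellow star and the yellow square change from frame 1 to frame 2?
-1.9

Distance in frame 1: 7.7. Distance in frame 2: 5.8.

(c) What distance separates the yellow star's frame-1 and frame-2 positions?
2.0

The yellow star moved from (1.3, 7.6) to (3.3, 7.6), a distance of √(2.0² + 0.0²) ≈ 2.0.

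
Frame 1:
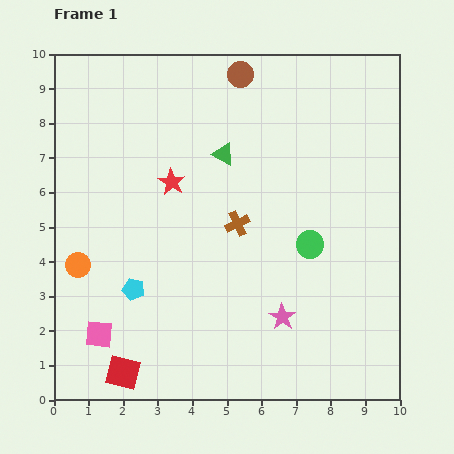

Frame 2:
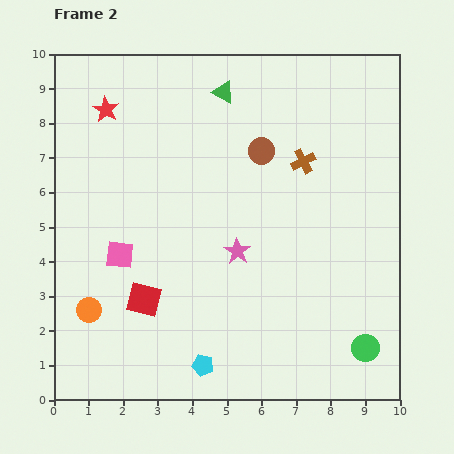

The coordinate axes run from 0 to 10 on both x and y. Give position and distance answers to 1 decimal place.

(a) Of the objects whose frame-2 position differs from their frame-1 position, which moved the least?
the orange circle

(moved 1.3)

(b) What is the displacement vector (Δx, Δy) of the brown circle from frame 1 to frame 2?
(0.6, -2.2)

The brown circle was at (5.4, 9.4) in frame 1 and (6.0, 7.2) in frame 2.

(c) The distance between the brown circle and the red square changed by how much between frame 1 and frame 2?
-3.7

Distance in frame 1: 9.2. Distance in frame 2: 5.5.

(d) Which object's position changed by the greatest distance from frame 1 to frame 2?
the green circle

(moved 3.4; next 3.0)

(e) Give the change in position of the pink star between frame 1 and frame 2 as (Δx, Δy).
(-1.3, 1.9)

The pink star was at (6.6, 2.4) in frame 1 and (5.3, 4.3) in frame 2.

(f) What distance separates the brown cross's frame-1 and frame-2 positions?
2.6

The brown cross moved from (5.3, 5.1) to (7.2, 6.9), a distance of √(1.9² + 1.8²) ≈ 2.6.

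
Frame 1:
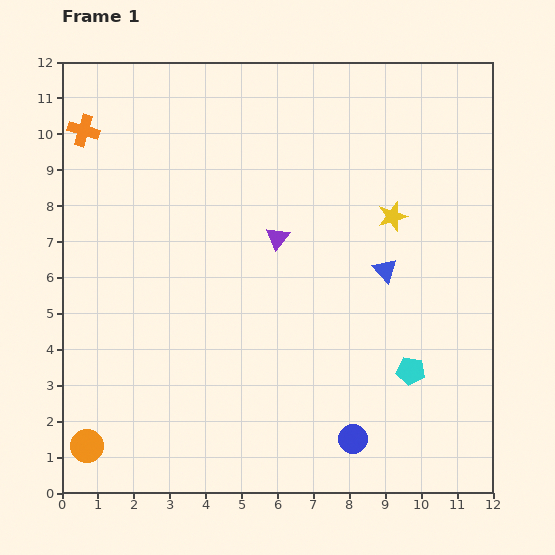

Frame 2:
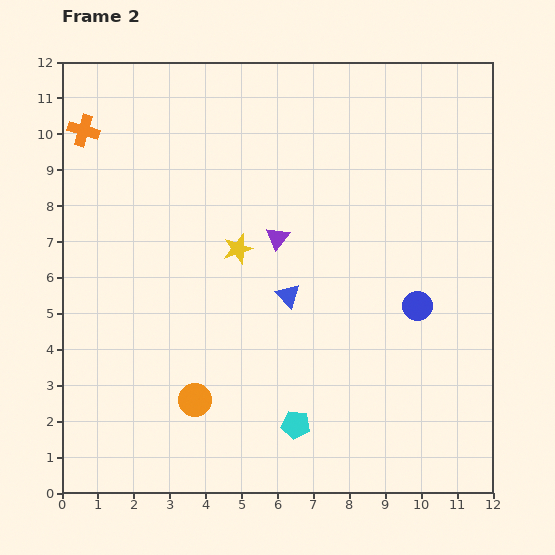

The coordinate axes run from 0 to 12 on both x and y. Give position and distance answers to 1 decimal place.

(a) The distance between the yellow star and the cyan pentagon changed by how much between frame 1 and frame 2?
+0.9

Distance in frame 1: 4.3. Distance in frame 2: 5.2.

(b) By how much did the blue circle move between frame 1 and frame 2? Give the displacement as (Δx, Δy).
(1.8, 3.7)

The blue circle was at (8.1, 1.5) in frame 1 and (9.9, 5.2) in frame 2.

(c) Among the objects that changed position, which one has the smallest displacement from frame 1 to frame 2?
the blue triangle

(moved 2.8)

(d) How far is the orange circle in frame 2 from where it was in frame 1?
3.3

The orange circle moved from (0.7, 1.3) to (3.7, 2.6), a distance of √(3.0² + 1.3²) ≈ 3.3.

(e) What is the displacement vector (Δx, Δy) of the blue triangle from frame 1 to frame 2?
(-2.7, -0.7)

The blue triangle was at (9.0, 6.2) in frame 1 and (6.3, 5.5) in frame 2.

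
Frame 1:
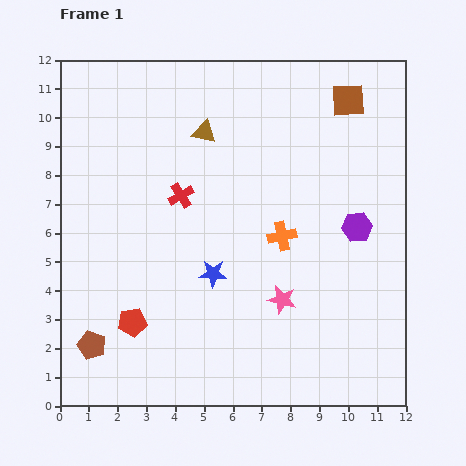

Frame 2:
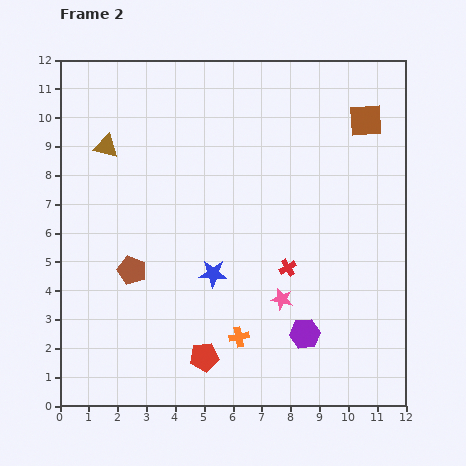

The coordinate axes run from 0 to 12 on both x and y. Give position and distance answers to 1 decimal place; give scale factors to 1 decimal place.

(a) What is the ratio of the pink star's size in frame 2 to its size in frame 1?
0.8×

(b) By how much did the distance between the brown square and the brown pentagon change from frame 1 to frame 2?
-2.7

Distance in frame 1: 12.3. Distance in frame 2: 9.6.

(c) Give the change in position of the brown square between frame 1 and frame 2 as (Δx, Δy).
(0.6, -0.7)

The brown square was at (10.0, 10.6) in frame 1 and (10.6, 9.9) in frame 2.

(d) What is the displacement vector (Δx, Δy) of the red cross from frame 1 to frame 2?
(3.7, -2.5)

The red cross was at (4.2, 7.3) in frame 1 and (7.9, 4.8) in frame 2.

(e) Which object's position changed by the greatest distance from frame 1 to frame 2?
the red cross

(moved 4.5; next 4.1)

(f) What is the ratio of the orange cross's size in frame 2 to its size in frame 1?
0.7×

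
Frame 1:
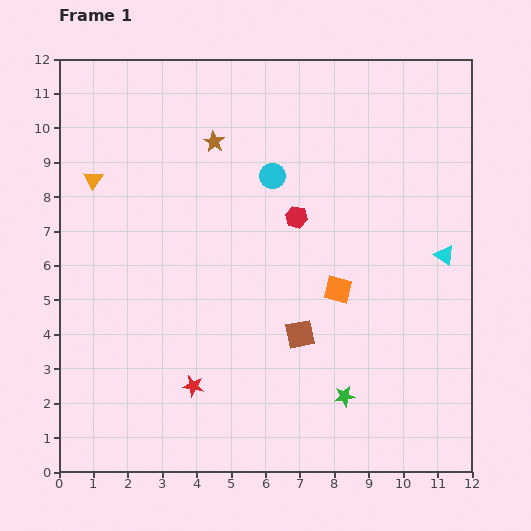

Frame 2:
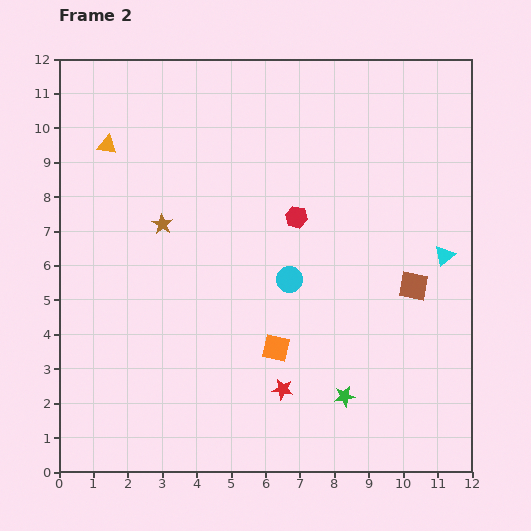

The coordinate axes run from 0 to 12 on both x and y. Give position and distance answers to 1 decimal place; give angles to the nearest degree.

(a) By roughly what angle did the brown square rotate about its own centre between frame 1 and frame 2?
21° clockwise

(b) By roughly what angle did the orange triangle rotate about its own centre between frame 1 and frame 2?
55° counter-clockwise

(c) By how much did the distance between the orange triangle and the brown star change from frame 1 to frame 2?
-0.9

Distance in frame 1: 3.7. Distance in frame 2: 2.8.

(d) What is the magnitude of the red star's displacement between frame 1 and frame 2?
2.6

The red star moved from (3.9, 2.5) to (6.5, 2.4), a distance of √(2.6² + 0.1²) ≈ 2.6.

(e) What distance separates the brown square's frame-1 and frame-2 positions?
3.6

The brown square moved from (7.0, 4.0) to (10.3, 5.4), a distance of √(3.3² + 1.4²) ≈ 3.6.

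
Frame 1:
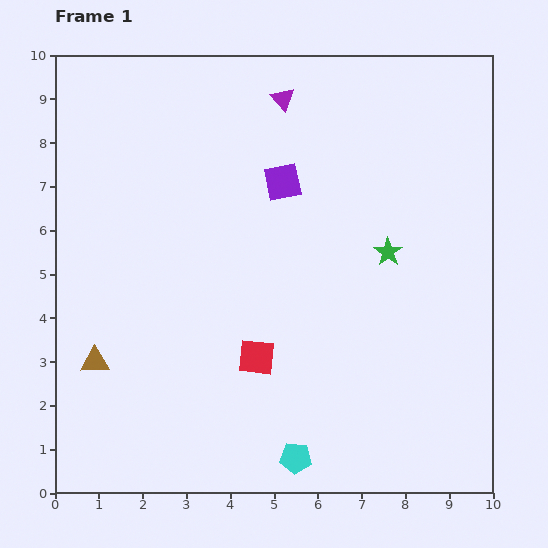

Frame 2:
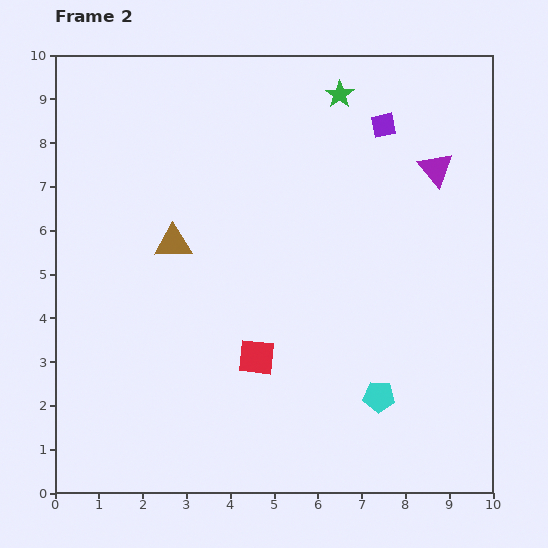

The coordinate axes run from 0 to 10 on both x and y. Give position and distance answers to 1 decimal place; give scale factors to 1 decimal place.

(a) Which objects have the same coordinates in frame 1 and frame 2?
the red square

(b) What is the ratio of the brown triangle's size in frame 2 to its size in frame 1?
1.3×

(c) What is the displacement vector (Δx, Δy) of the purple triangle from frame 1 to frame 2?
(3.5, -1.6)

The purple triangle was at (5.2, 9.0) in frame 1 and (8.7, 7.4) in frame 2.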